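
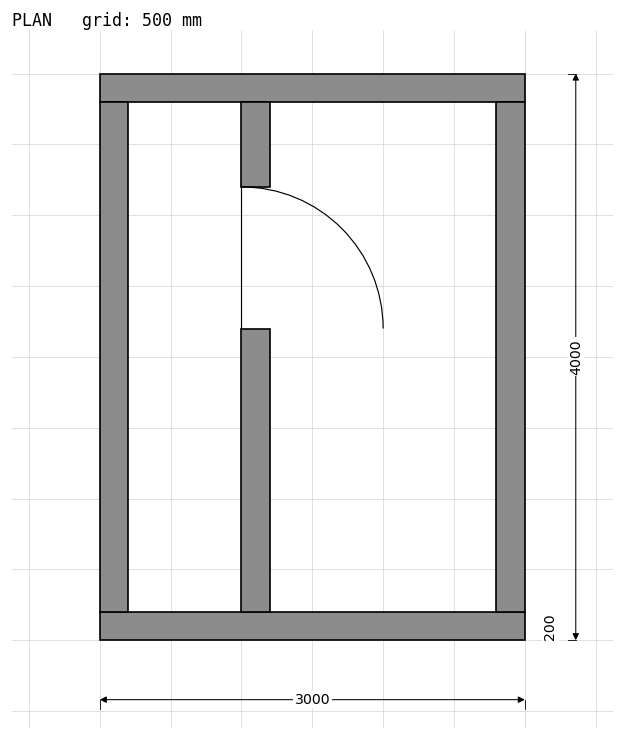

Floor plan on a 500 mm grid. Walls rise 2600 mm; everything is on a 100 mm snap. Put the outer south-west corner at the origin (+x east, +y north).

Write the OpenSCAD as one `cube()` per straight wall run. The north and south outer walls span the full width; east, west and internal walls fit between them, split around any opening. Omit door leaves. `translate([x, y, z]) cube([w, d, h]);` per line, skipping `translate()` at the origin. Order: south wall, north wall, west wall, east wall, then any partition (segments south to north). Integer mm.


cube([3000, 200, 2600]);
translate([0, 3800, 0]) cube([3000, 200, 2600]);
translate([0, 200, 0]) cube([200, 3600, 2600]);
translate([2800, 200, 0]) cube([200, 3600, 2600]);
translate([1000, 200, 0]) cube([200, 2000, 2600]);
translate([1000, 3200, 0]) cube([200, 600, 2600]);


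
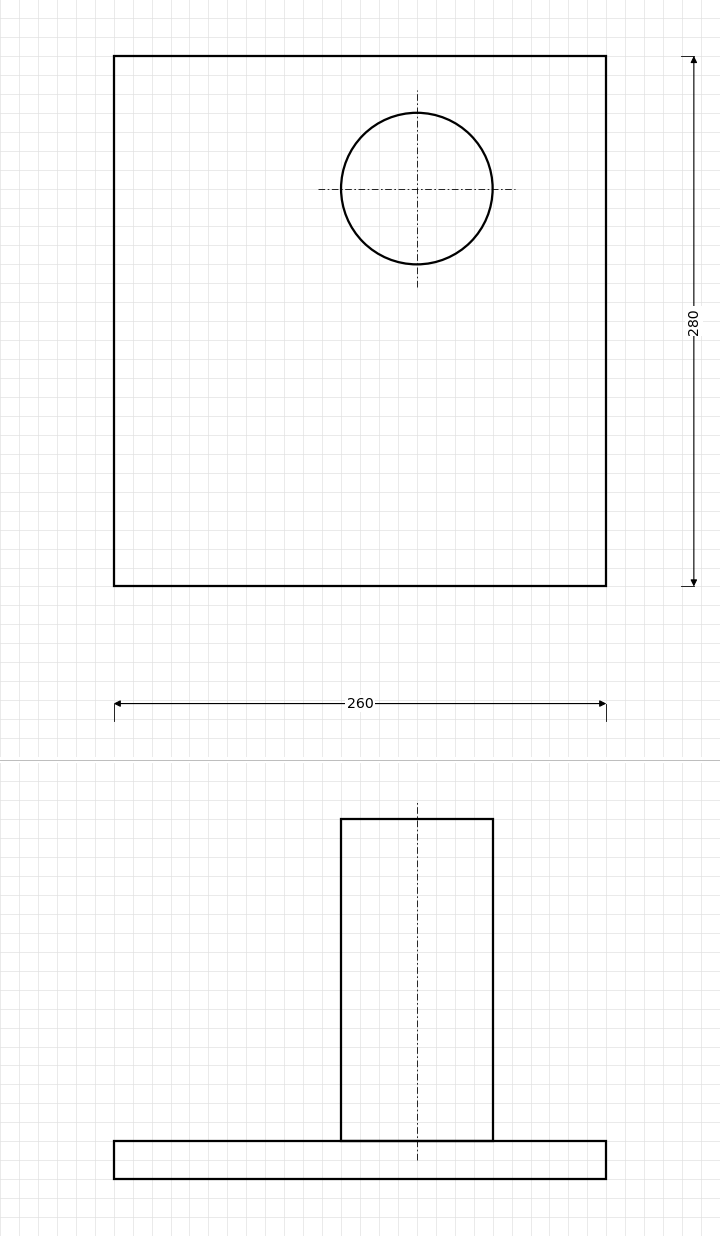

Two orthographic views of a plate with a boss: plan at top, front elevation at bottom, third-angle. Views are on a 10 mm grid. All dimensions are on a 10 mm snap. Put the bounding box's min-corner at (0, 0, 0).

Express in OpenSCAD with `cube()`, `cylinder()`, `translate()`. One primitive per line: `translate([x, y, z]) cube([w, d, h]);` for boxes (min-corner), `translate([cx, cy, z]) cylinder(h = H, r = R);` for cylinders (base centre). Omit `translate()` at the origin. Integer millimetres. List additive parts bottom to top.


cube([260, 280, 20]);
translate([160, 210, 20]) cylinder(h = 170, r = 40);


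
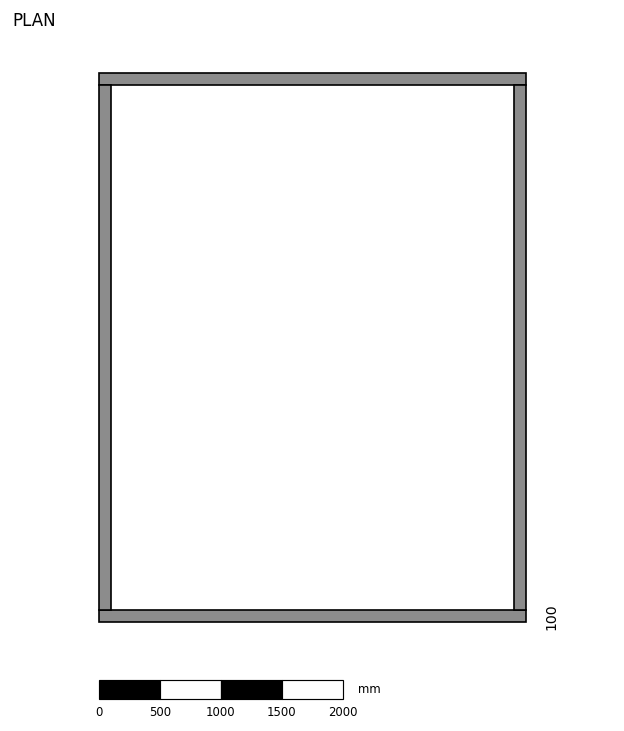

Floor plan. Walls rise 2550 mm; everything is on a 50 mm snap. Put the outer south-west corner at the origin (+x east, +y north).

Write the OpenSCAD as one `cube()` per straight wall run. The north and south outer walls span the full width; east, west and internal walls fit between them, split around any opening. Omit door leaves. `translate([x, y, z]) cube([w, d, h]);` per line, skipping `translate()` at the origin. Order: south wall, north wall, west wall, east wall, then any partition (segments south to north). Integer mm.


cube([3500, 100, 2550]);
translate([0, 4400, 0]) cube([3500, 100, 2550]);
translate([0, 100, 0]) cube([100, 4300, 2550]);
translate([3400, 100, 0]) cube([100, 4300, 2550]);


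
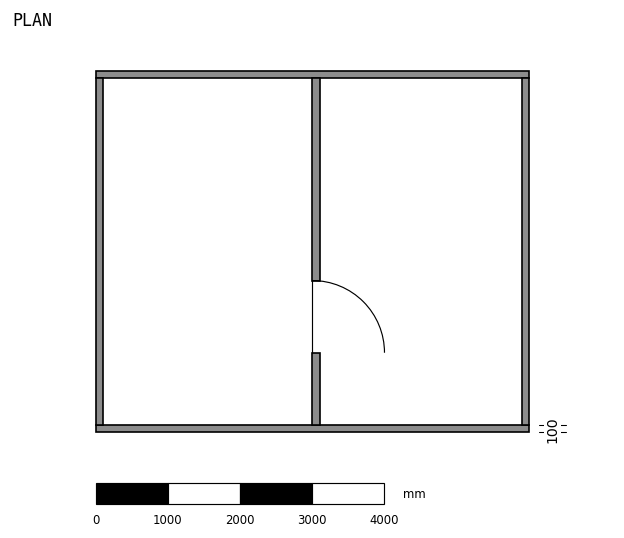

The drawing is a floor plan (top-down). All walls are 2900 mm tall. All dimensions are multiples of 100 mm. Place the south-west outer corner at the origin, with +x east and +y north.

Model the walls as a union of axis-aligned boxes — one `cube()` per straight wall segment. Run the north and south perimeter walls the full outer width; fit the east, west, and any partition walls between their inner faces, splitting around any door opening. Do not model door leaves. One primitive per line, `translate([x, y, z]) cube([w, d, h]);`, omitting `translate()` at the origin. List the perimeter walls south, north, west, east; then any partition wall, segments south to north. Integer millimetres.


cube([6000, 100, 2900]);
translate([0, 4900, 0]) cube([6000, 100, 2900]);
translate([0, 100, 0]) cube([100, 4800, 2900]);
translate([5900, 100, 0]) cube([100, 4800, 2900]);
translate([3000, 100, 0]) cube([100, 1000, 2900]);
translate([3000, 2100, 0]) cube([100, 2800, 2900]);


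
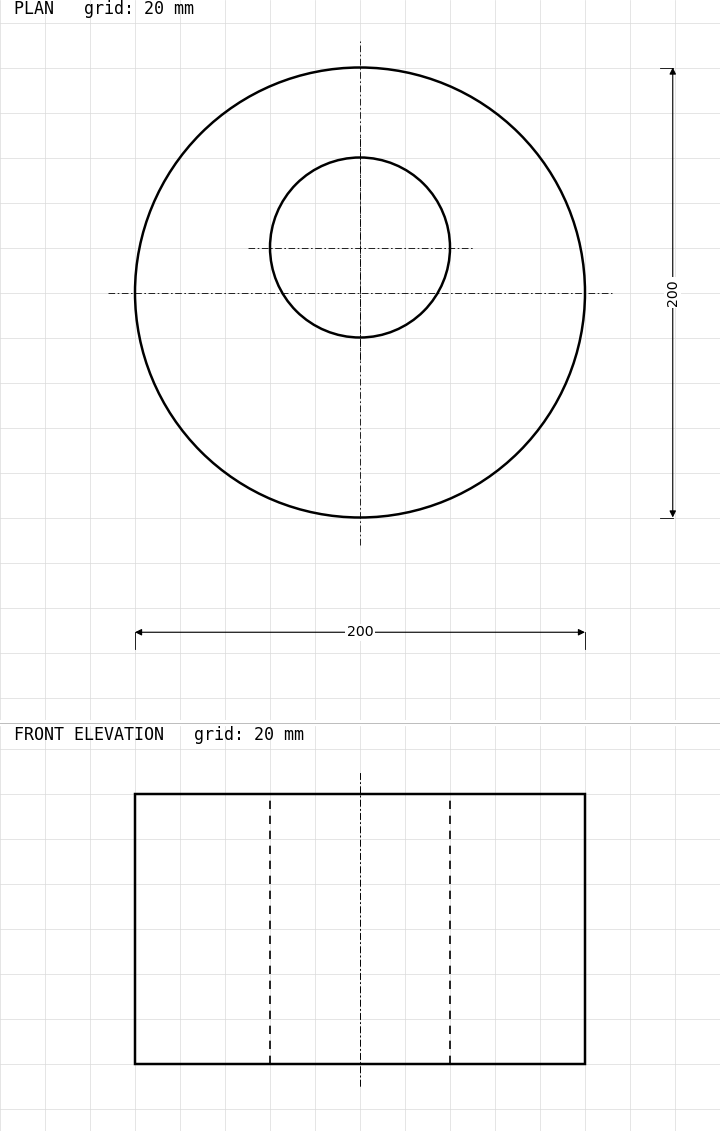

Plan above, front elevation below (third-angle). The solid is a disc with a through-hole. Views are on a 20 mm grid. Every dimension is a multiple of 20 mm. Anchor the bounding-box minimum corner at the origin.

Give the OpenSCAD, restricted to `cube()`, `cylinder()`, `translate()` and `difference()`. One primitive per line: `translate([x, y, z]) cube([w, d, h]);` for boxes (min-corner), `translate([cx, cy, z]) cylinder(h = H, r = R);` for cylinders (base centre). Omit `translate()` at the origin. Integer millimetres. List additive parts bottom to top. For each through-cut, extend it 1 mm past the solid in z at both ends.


difference() {
  translate([100, 100, 0]) cylinder(h = 120, r = 100);
  translate([100, 120, -1]) cylinder(h = 122, r = 40);
}


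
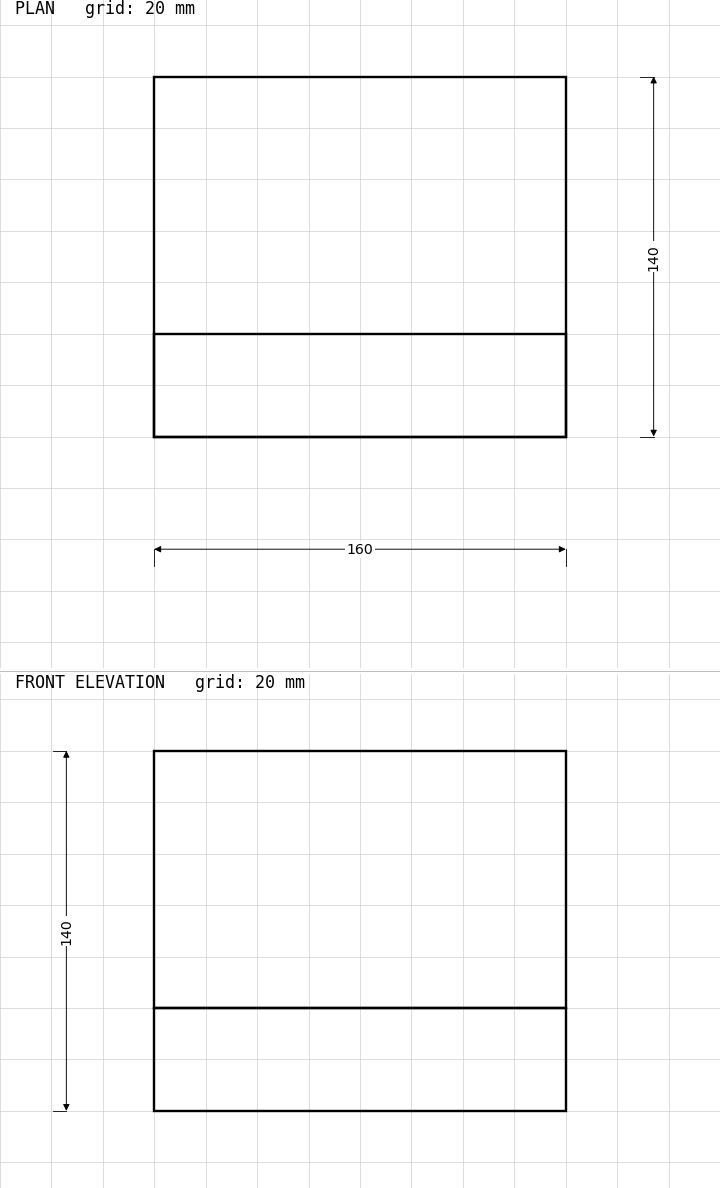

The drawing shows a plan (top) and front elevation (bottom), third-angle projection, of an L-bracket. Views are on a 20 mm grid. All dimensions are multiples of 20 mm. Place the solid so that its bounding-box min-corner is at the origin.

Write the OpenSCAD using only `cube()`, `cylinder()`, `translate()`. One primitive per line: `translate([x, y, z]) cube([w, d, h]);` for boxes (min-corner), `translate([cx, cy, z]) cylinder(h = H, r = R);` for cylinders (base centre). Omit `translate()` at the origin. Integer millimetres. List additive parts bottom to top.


cube([160, 140, 40]);
translate([0, 0, 40]) cube([160, 40, 100]);


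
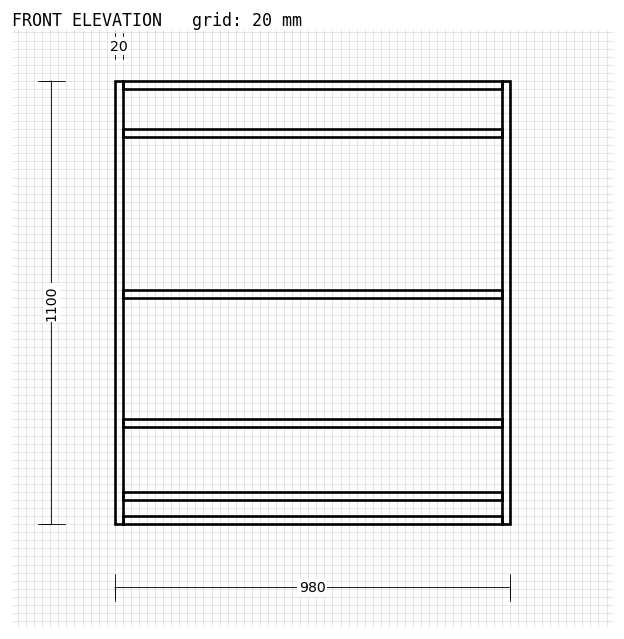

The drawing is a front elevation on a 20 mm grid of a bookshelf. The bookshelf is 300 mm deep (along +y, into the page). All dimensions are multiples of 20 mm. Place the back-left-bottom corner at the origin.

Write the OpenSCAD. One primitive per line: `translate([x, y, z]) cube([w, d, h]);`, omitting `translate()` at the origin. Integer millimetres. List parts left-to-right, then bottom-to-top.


cube([20, 300, 1100]);
translate([20, 0, 0]) cube([940, 300, 20]);
translate([20, 0, 60]) cube([940, 300, 20]);
translate([20, 0, 240]) cube([940, 300, 20]);
translate([20, 0, 560]) cube([940, 300, 20]);
translate([20, 0, 960]) cube([940, 300, 20]);
translate([20, 0, 1080]) cube([940, 300, 20]);
translate([960, 0, 0]) cube([20, 300, 1100]);


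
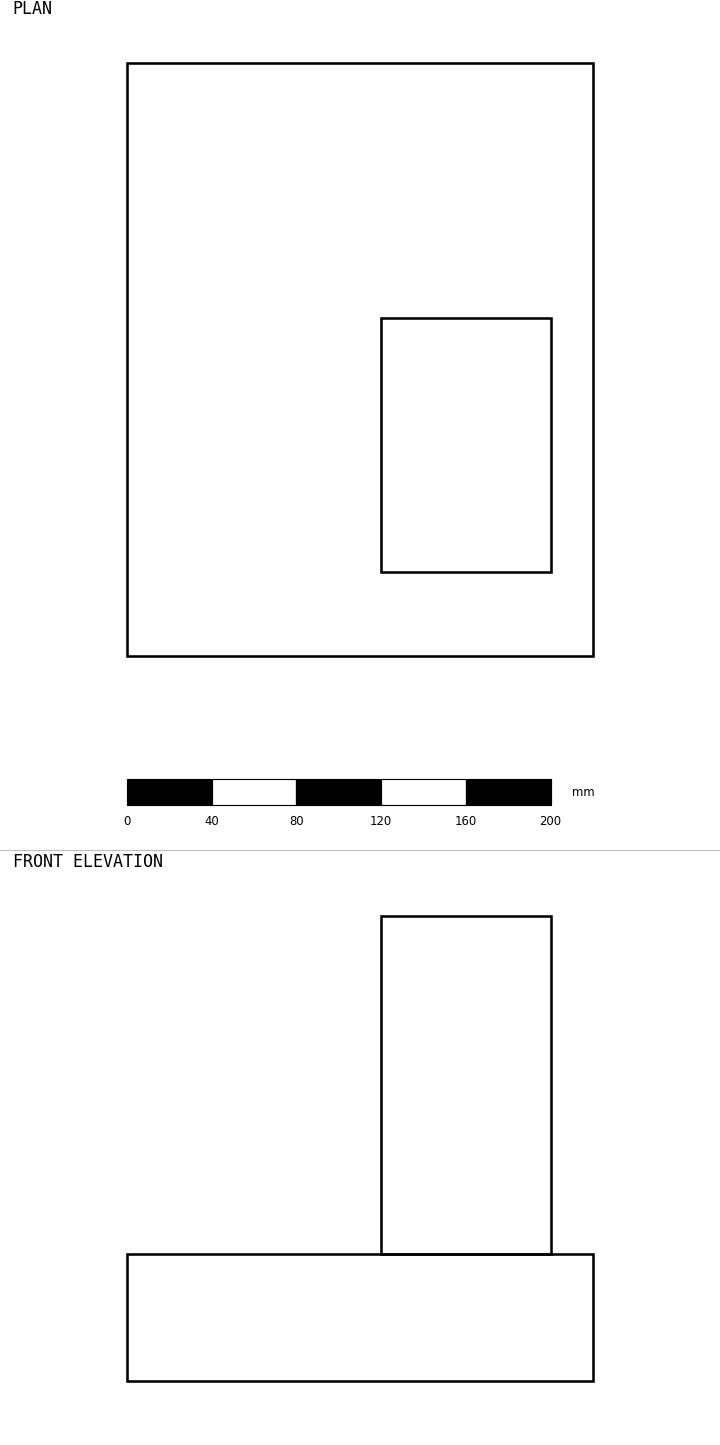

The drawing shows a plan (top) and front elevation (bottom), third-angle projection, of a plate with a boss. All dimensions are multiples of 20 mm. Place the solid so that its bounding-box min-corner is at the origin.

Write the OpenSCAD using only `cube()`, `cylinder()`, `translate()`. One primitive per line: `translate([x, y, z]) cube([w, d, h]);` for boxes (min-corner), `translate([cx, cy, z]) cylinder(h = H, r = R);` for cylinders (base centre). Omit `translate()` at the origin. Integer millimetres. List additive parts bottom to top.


cube([220, 280, 60]);
translate([120, 40, 60]) cube([80, 120, 160]);


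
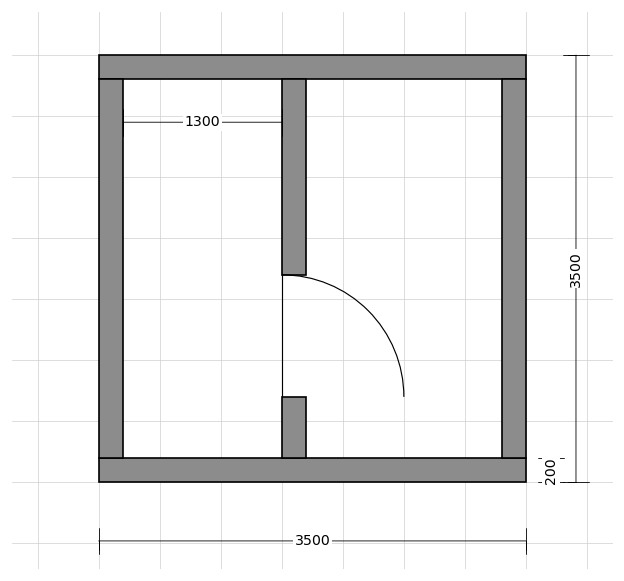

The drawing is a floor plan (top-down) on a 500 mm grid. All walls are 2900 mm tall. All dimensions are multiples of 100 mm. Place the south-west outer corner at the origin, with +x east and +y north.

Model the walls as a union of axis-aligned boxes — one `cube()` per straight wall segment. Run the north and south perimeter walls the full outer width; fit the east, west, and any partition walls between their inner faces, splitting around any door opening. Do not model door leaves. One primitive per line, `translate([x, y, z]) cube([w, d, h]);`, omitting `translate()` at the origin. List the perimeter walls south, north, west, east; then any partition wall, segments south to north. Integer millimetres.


cube([3500, 200, 2900]);
translate([0, 3300, 0]) cube([3500, 200, 2900]);
translate([0, 200, 0]) cube([200, 3100, 2900]);
translate([3300, 200, 0]) cube([200, 3100, 2900]);
translate([1500, 200, 0]) cube([200, 500, 2900]);
translate([1500, 1700, 0]) cube([200, 1600, 2900]);


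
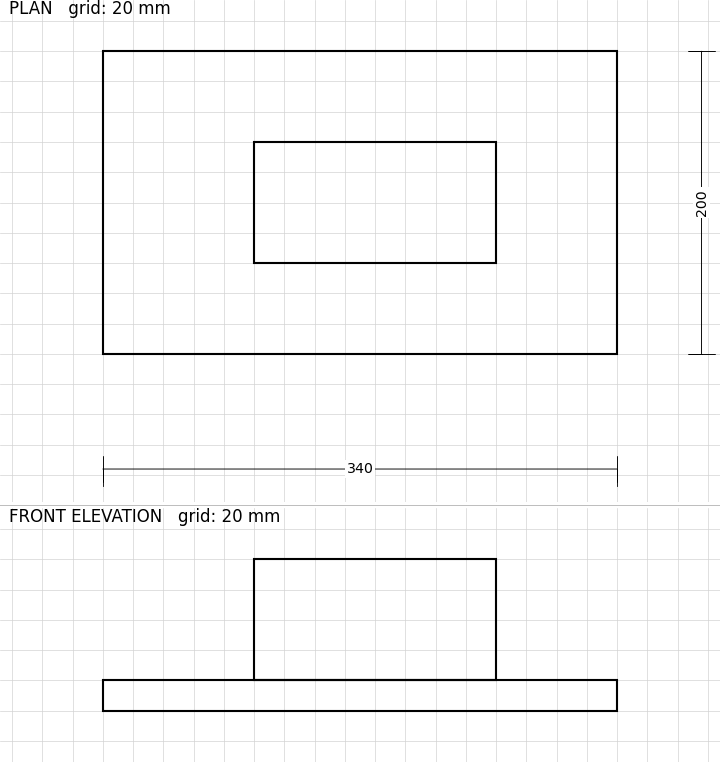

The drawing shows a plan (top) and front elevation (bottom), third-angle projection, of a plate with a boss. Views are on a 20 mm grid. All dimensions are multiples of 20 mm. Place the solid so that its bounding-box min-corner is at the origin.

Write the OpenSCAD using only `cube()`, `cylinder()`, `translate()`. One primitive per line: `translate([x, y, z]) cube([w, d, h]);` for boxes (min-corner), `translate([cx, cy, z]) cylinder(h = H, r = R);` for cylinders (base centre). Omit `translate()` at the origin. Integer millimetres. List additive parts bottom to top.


cube([340, 200, 20]);
translate([100, 60, 20]) cube([160, 80, 80]);


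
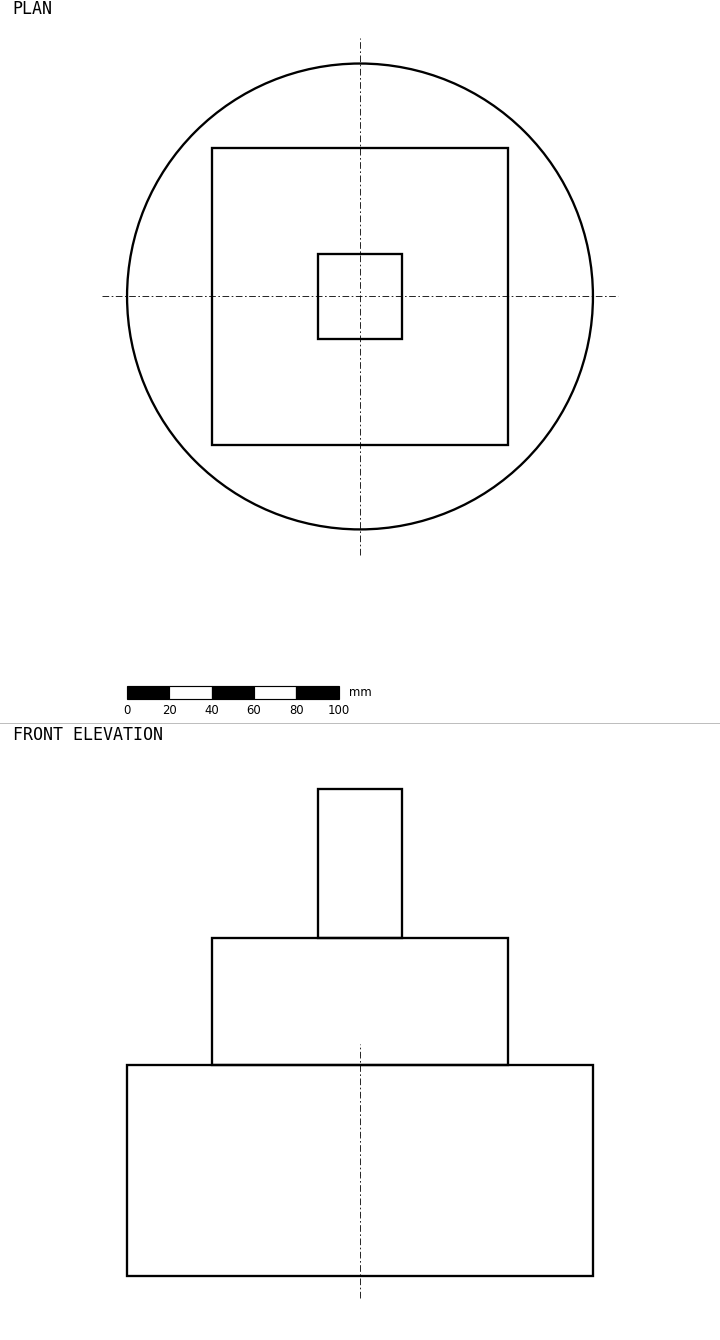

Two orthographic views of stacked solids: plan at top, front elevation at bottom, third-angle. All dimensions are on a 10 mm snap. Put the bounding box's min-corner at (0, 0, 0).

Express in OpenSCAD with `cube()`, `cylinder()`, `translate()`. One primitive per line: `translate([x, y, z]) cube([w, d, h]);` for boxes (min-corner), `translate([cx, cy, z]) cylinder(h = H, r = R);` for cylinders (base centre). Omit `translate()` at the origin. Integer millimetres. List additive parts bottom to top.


translate([110, 110, 0]) cylinder(h = 100, r = 110);
translate([40, 40, 100]) cube([140, 140, 60]);
translate([90, 90, 160]) cube([40, 40, 70]);


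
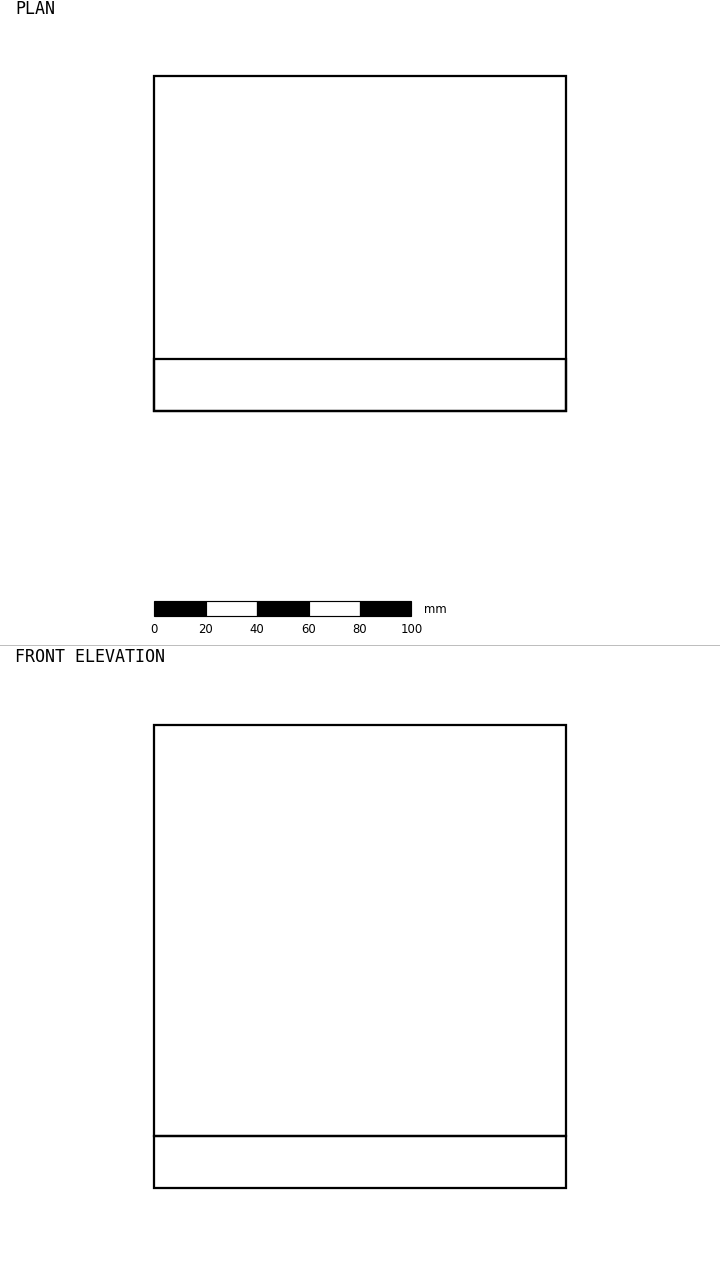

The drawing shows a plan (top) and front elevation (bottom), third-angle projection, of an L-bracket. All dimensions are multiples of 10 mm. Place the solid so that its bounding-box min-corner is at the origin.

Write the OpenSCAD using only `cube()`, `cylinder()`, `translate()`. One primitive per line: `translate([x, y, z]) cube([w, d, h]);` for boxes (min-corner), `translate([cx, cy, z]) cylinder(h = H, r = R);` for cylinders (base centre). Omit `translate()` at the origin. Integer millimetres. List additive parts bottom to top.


cube([160, 130, 20]);
translate([0, 0, 20]) cube([160, 20, 160]);


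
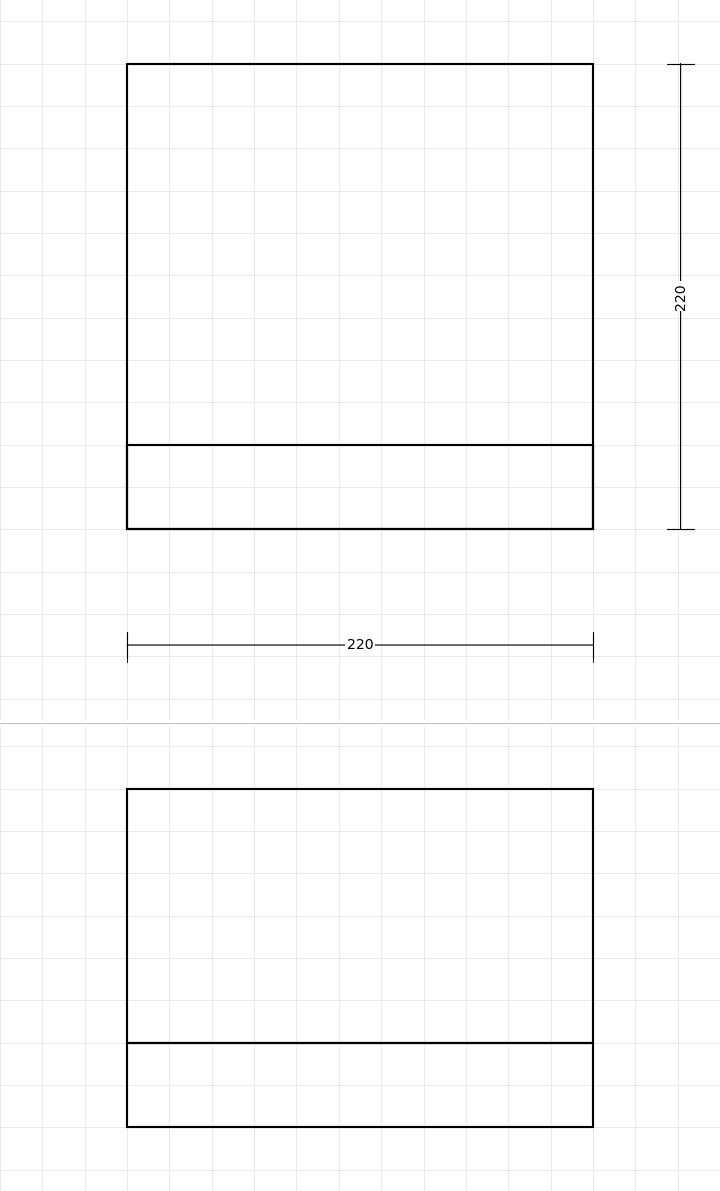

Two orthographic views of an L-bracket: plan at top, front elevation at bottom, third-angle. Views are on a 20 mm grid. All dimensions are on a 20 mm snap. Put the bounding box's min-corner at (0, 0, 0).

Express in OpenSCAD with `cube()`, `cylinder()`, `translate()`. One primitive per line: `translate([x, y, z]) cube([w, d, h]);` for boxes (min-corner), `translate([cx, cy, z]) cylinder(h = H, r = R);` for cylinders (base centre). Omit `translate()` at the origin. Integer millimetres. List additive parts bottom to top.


cube([220, 220, 40]);
translate([0, 0, 40]) cube([220, 40, 120]);


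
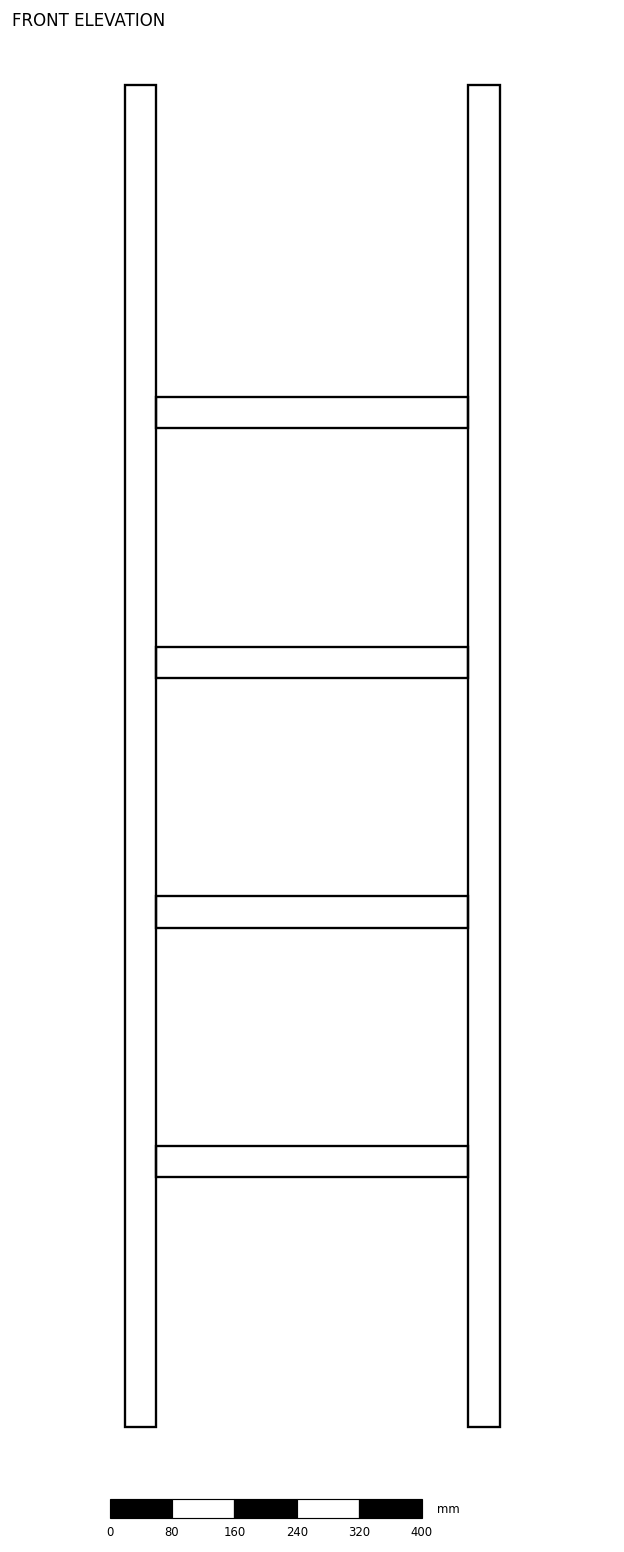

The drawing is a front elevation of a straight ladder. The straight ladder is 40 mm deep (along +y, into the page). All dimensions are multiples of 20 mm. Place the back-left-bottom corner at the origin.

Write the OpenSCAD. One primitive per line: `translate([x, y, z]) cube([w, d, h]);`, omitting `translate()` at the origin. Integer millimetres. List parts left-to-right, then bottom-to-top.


cube([40, 40, 1720]);
translate([40, 0, 320]) cube([400, 40, 40]);
translate([40, 0, 640]) cube([400, 40, 40]);
translate([40, 0, 960]) cube([400, 40, 40]);
translate([40, 0, 1280]) cube([400, 40, 40]);
translate([440, 0, 0]) cube([40, 40, 1720]);


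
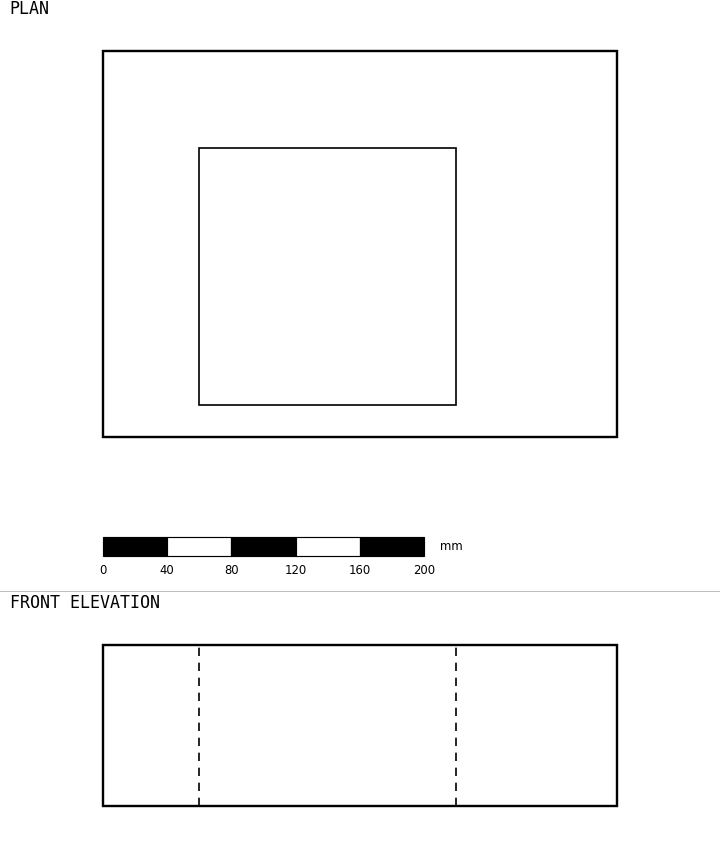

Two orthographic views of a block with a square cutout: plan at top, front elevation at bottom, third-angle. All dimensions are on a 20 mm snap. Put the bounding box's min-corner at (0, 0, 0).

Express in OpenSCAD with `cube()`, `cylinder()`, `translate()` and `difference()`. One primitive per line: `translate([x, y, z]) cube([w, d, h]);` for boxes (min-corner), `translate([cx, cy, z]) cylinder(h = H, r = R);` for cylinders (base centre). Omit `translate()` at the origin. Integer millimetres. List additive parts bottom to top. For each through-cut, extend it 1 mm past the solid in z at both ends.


difference() {
  cube([320, 240, 100]);
  translate([60, 20, -1]) cube([160, 160, 102]);
}


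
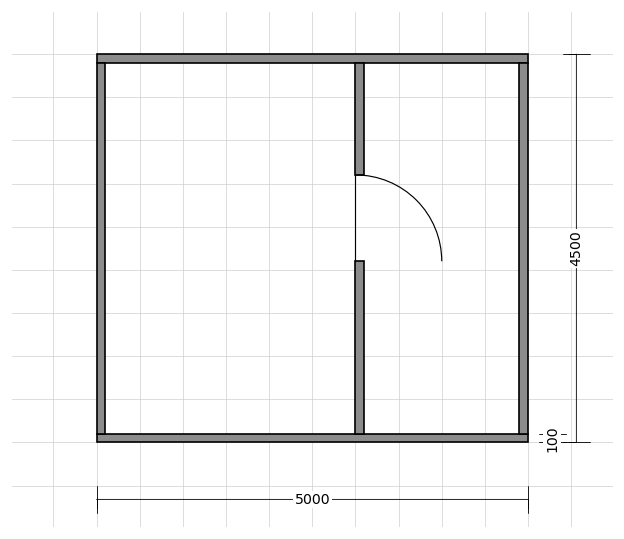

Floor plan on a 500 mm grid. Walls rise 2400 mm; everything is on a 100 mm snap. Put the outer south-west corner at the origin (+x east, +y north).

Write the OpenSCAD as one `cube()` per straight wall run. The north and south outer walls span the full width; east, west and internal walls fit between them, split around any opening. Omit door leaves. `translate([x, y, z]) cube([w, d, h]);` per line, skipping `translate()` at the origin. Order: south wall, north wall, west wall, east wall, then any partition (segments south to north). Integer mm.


cube([5000, 100, 2400]);
translate([0, 4400, 0]) cube([5000, 100, 2400]);
translate([0, 100, 0]) cube([100, 4300, 2400]);
translate([4900, 100, 0]) cube([100, 4300, 2400]);
translate([3000, 100, 0]) cube([100, 2000, 2400]);
translate([3000, 3100, 0]) cube([100, 1300, 2400]);


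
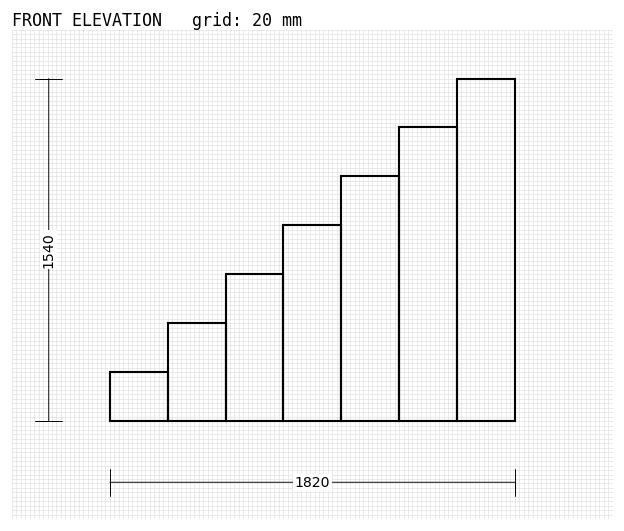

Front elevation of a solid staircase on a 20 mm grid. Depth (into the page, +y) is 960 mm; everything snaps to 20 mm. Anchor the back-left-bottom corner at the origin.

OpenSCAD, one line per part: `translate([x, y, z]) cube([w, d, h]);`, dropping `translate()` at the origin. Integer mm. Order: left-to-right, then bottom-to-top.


cube([260, 960, 220]);
translate([260, 0, 0]) cube([260, 960, 440]);
translate([520, 0, 0]) cube([260, 960, 660]);
translate([780, 0, 0]) cube([260, 960, 880]);
translate([1040, 0, 0]) cube([260, 960, 1100]);
translate([1300, 0, 0]) cube([260, 960, 1320]);
translate([1560, 0, 0]) cube([260, 960, 1540]);


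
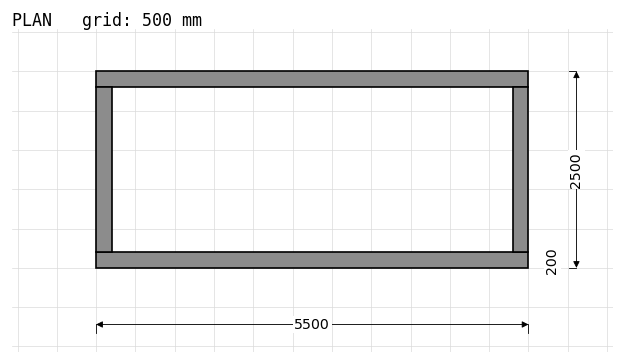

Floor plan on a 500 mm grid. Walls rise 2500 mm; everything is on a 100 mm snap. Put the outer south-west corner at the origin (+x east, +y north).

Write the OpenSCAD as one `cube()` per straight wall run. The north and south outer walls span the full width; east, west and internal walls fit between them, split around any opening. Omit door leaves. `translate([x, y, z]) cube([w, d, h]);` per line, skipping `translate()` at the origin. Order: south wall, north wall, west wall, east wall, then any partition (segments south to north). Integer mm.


cube([5500, 200, 2500]);
translate([0, 2300, 0]) cube([5500, 200, 2500]);
translate([0, 200, 0]) cube([200, 2100, 2500]);
translate([5300, 200, 0]) cube([200, 2100, 2500]);


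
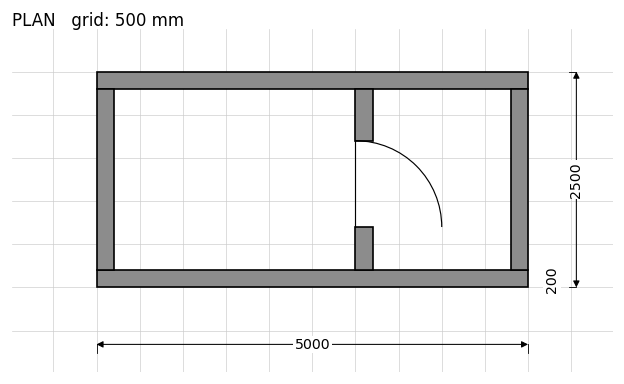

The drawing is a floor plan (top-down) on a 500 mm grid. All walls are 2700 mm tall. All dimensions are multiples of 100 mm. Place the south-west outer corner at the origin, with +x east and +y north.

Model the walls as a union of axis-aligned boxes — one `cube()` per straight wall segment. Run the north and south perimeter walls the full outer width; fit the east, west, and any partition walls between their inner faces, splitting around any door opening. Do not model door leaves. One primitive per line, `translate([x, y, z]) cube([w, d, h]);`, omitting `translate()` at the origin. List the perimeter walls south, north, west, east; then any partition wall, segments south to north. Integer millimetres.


cube([5000, 200, 2700]);
translate([0, 2300, 0]) cube([5000, 200, 2700]);
translate([0, 200, 0]) cube([200, 2100, 2700]);
translate([4800, 200, 0]) cube([200, 2100, 2700]);
translate([3000, 200, 0]) cube([200, 500, 2700]);
translate([3000, 1700, 0]) cube([200, 600, 2700]);


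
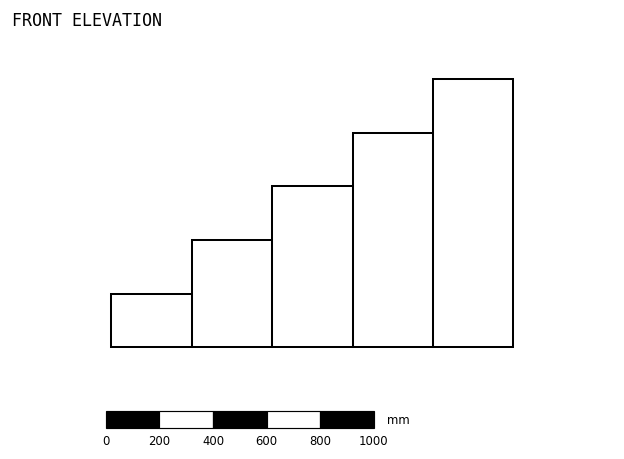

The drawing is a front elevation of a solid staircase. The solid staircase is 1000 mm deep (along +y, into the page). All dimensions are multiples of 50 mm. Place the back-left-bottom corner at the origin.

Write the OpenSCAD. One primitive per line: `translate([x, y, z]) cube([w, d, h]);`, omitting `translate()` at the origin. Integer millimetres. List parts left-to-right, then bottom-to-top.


cube([300, 1000, 200]);
translate([300, 0, 0]) cube([300, 1000, 400]);
translate([600, 0, 0]) cube([300, 1000, 600]);
translate([900, 0, 0]) cube([300, 1000, 800]);
translate([1200, 0, 0]) cube([300, 1000, 1000]);


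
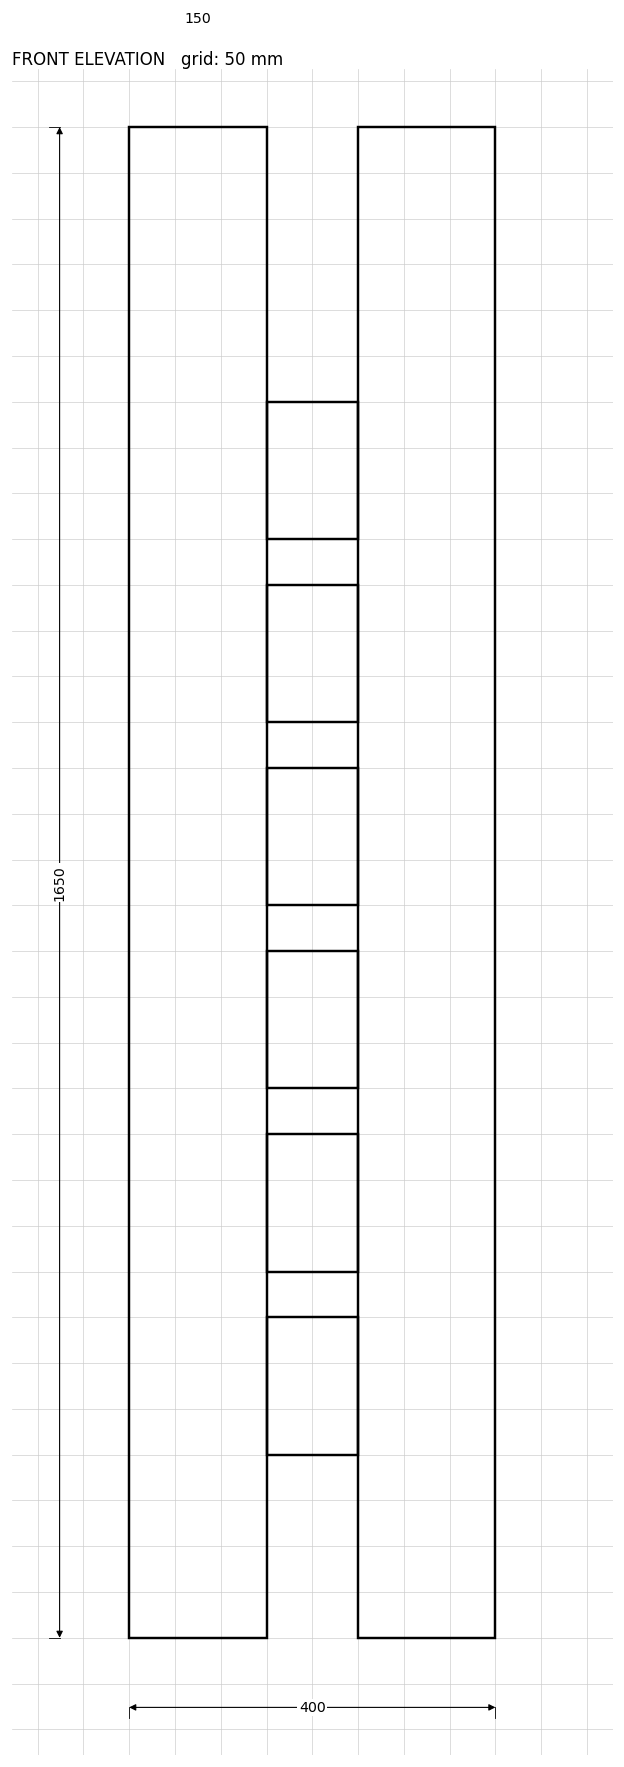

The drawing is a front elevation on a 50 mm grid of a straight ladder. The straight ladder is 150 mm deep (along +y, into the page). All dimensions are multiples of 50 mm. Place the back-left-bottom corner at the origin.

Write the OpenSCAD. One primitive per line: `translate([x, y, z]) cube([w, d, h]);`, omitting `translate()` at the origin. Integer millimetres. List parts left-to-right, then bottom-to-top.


cube([150, 150, 1650]);
translate([150, 0, 200]) cube([100, 150, 150]);
translate([150, 0, 400]) cube([100, 150, 150]);
translate([150, 0, 600]) cube([100, 150, 150]);
translate([150, 0, 800]) cube([100, 150, 150]);
translate([150, 0, 1000]) cube([100, 150, 150]);
translate([150, 0, 1200]) cube([100, 150, 150]);
translate([250, 0, 0]) cube([150, 150, 1650]);


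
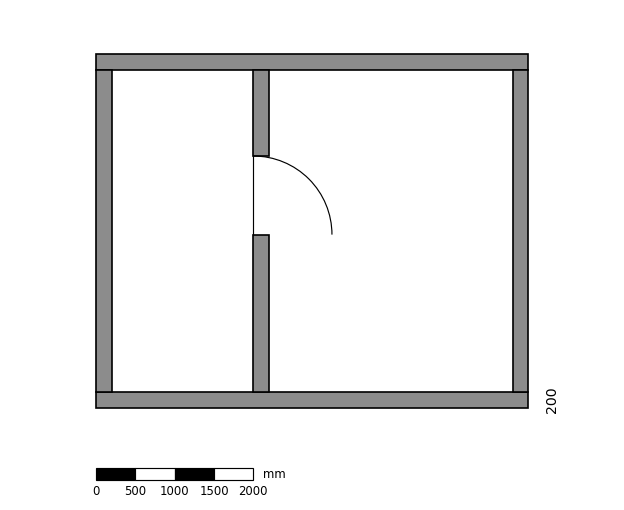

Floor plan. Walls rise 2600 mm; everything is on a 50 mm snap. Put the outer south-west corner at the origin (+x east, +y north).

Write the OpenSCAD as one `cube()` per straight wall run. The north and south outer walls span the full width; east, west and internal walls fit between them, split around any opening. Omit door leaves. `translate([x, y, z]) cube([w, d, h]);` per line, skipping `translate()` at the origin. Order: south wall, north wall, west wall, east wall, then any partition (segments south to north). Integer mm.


cube([5500, 200, 2600]);
translate([0, 4300, 0]) cube([5500, 200, 2600]);
translate([0, 200, 0]) cube([200, 4100, 2600]);
translate([5300, 200, 0]) cube([200, 4100, 2600]);
translate([2000, 200, 0]) cube([200, 2000, 2600]);
translate([2000, 3200, 0]) cube([200, 1100, 2600]);


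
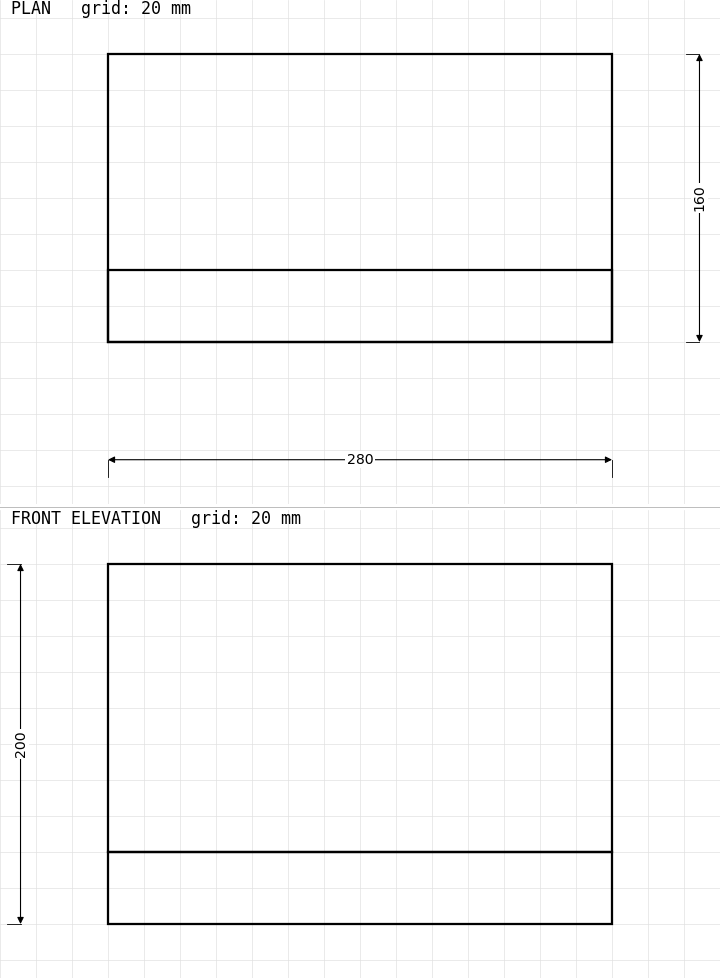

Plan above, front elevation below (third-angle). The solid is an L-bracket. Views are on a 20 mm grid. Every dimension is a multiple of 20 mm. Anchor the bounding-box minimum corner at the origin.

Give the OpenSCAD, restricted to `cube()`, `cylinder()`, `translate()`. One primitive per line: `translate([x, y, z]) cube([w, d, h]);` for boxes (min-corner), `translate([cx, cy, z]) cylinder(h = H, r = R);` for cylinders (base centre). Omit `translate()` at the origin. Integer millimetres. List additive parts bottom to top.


cube([280, 160, 40]);
translate([0, 0, 40]) cube([280, 40, 160]);


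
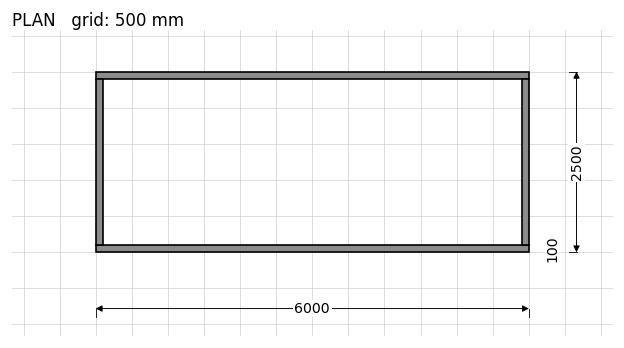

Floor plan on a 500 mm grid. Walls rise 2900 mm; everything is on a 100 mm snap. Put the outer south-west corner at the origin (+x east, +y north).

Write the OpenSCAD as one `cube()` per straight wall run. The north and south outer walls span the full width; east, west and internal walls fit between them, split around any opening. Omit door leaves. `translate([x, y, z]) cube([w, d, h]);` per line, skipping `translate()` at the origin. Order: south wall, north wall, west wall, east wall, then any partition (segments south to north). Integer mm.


cube([6000, 100, 2900]);
translate([0, 2400, 0]) cube([6000, 100, 2900]);
translate([0, 100, 0]) cube([100, 2300, 2900]);
translate([5900, 100, 0]) cube([100, 2300, 2900]);


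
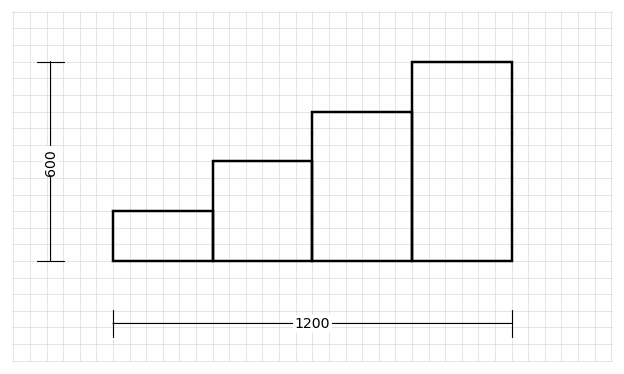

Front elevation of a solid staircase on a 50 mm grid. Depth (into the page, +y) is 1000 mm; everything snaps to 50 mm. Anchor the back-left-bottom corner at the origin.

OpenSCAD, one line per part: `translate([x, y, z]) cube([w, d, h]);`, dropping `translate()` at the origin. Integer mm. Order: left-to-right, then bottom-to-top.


cube([300, 1000, 150]);
translate([300, 0, 0]) cube([300, 1000, 300]);
translate([600, 0, 0]) cube([300, 1000, 450]);
translate([900, 0, 0]) cube([300, 1000, 600]);


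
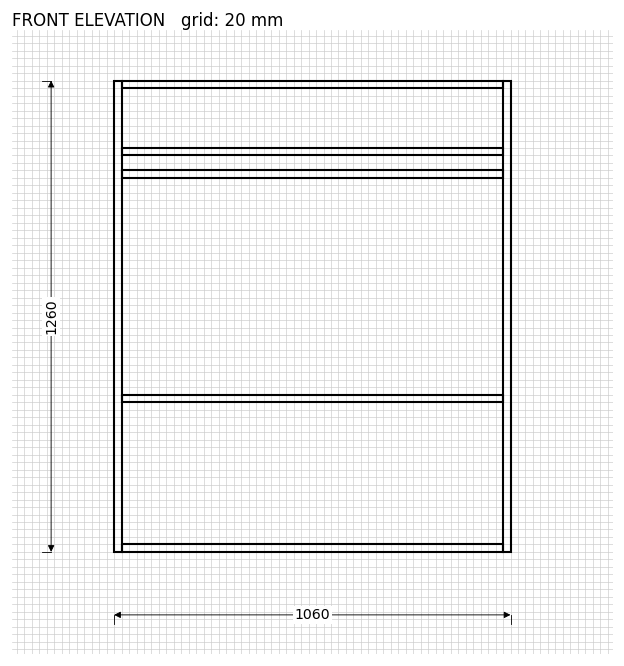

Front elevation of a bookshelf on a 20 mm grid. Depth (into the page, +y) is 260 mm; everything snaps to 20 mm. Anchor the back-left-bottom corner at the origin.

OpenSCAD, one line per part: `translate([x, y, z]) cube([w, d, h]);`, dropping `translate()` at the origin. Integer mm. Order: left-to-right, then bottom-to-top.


cube([20, 260, 1260]);
translate([20, 0, 0]) cube([1020, 260, 20]);
translate([20, 0, 400]) cube([1020, 260, 20]);
translate([20, 0, 1000]) cube([1020, 260, 20]);
translate([20, 0, 1060]) cube([1020, 260, 20]);
translate([20, 0, 1240]) cube([1020, 260, 20]);
translate([1040, 0, 0]) cube([20, 260, 1260]);


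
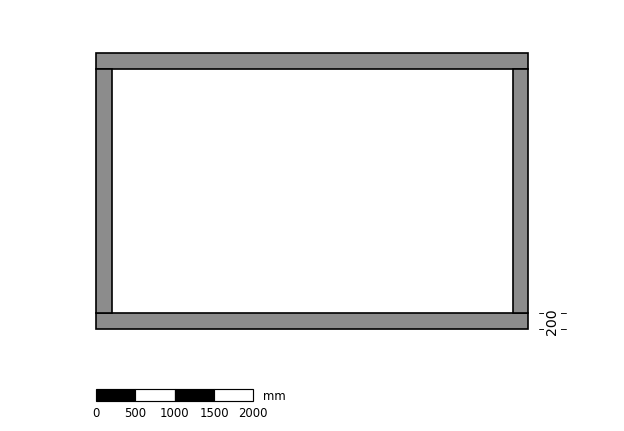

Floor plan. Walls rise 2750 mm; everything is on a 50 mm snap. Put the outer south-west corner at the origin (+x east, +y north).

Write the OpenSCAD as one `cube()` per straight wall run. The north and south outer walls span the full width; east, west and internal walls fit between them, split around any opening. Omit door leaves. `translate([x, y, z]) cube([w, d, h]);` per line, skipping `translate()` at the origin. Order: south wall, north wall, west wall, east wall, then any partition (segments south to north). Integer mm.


cube([5500, 200, 2750]);
translate([0, 3300, 0]) cube([5500, 200, 2750]);
translate([0, 200, 0]) cube([200, 3100, 2750]);
translate([5300, 200, 0]) cube([200, 3100, 2750]);


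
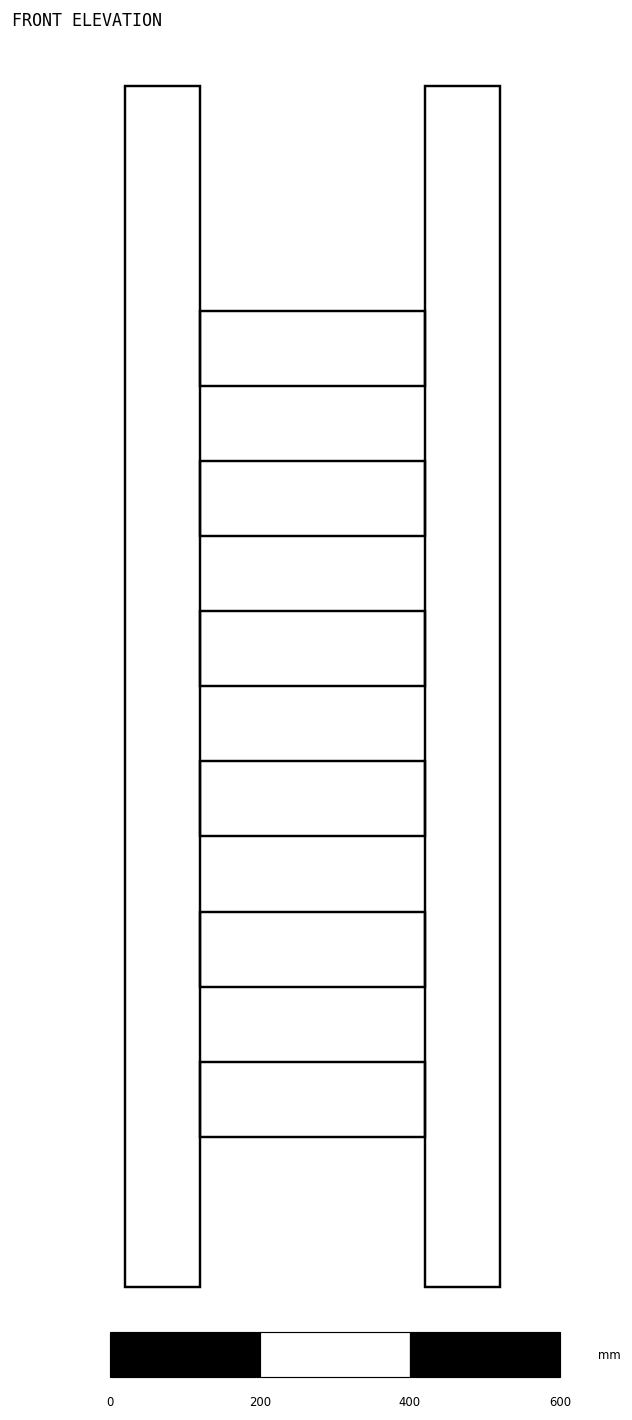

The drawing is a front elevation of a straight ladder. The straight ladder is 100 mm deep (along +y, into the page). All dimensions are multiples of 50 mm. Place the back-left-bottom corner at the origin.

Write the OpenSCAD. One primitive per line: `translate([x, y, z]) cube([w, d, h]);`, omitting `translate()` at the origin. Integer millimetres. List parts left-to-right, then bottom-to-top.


cube([100, 100, 1600]);
translate([100, 0, 200]) cube([300, 100, 100]);
translate([100, 0, 400]) cube([300, 100, 100]);
translate([100, 0, 600]) cube([300, 100, 100]);
translate([100, 0, 800]) cube([300, 100, 100]);
translate([100, 0, 1000]) cube([300, 100, 100]);
translate([100, 0, 1200]) cube([300, 100, 100]);
translate([400, 0, 0]) cube([100, 100, 1600]);


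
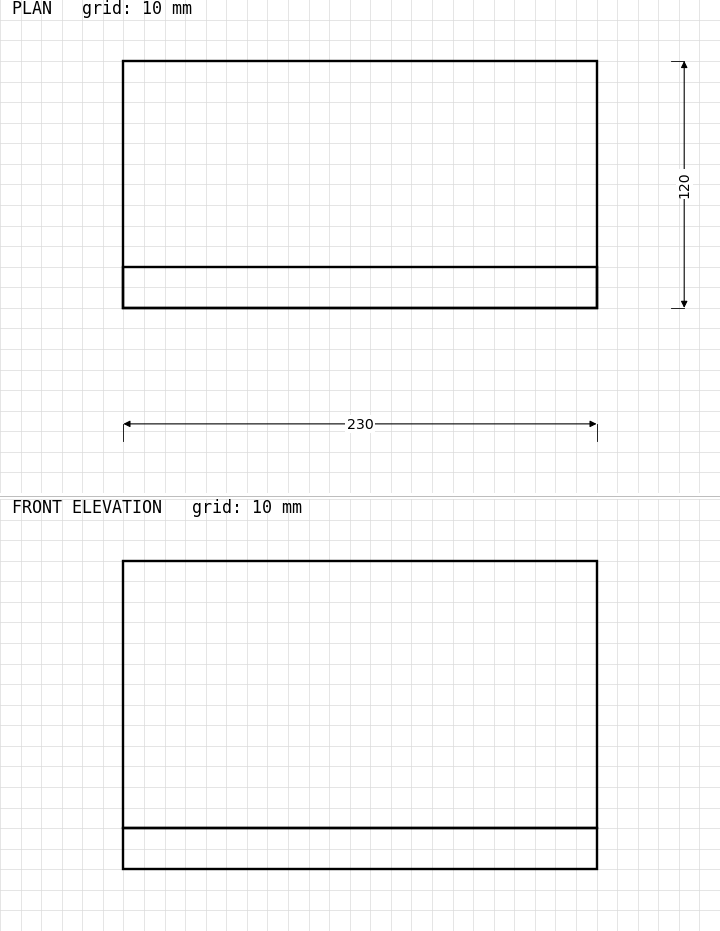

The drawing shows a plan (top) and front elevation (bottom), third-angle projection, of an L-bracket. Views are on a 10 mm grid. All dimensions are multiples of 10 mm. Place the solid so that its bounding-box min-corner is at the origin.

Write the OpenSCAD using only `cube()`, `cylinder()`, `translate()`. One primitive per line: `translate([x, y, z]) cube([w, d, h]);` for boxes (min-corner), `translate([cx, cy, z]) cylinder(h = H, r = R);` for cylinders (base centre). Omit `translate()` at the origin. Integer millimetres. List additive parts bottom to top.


cube([230, 120, 20]);
translate([0, 0, 20]) cube([230, 20, 130]);


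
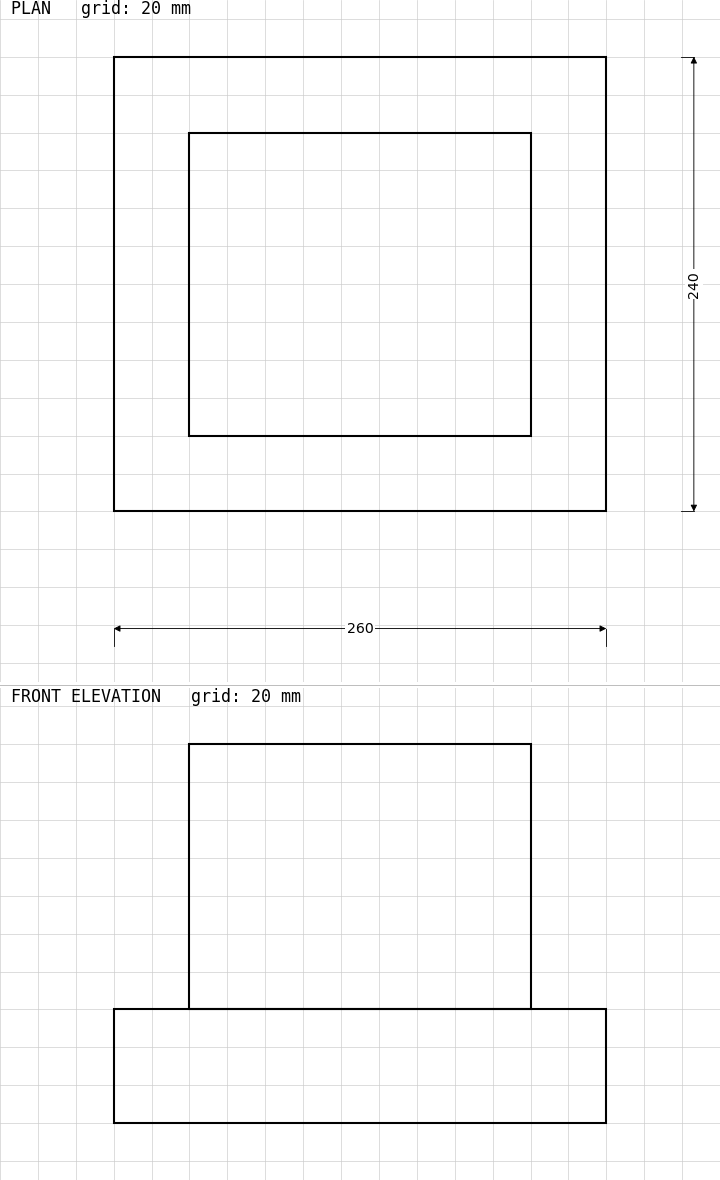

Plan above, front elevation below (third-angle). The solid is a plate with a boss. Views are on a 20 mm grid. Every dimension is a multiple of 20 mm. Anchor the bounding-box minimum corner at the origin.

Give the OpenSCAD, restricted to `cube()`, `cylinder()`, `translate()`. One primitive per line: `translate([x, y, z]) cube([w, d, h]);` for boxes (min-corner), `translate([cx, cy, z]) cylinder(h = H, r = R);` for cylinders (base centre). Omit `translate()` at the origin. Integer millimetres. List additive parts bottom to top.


cube([260, 240, 60]);
translate([40, 40, 60]) cube([180, 160, 140]);


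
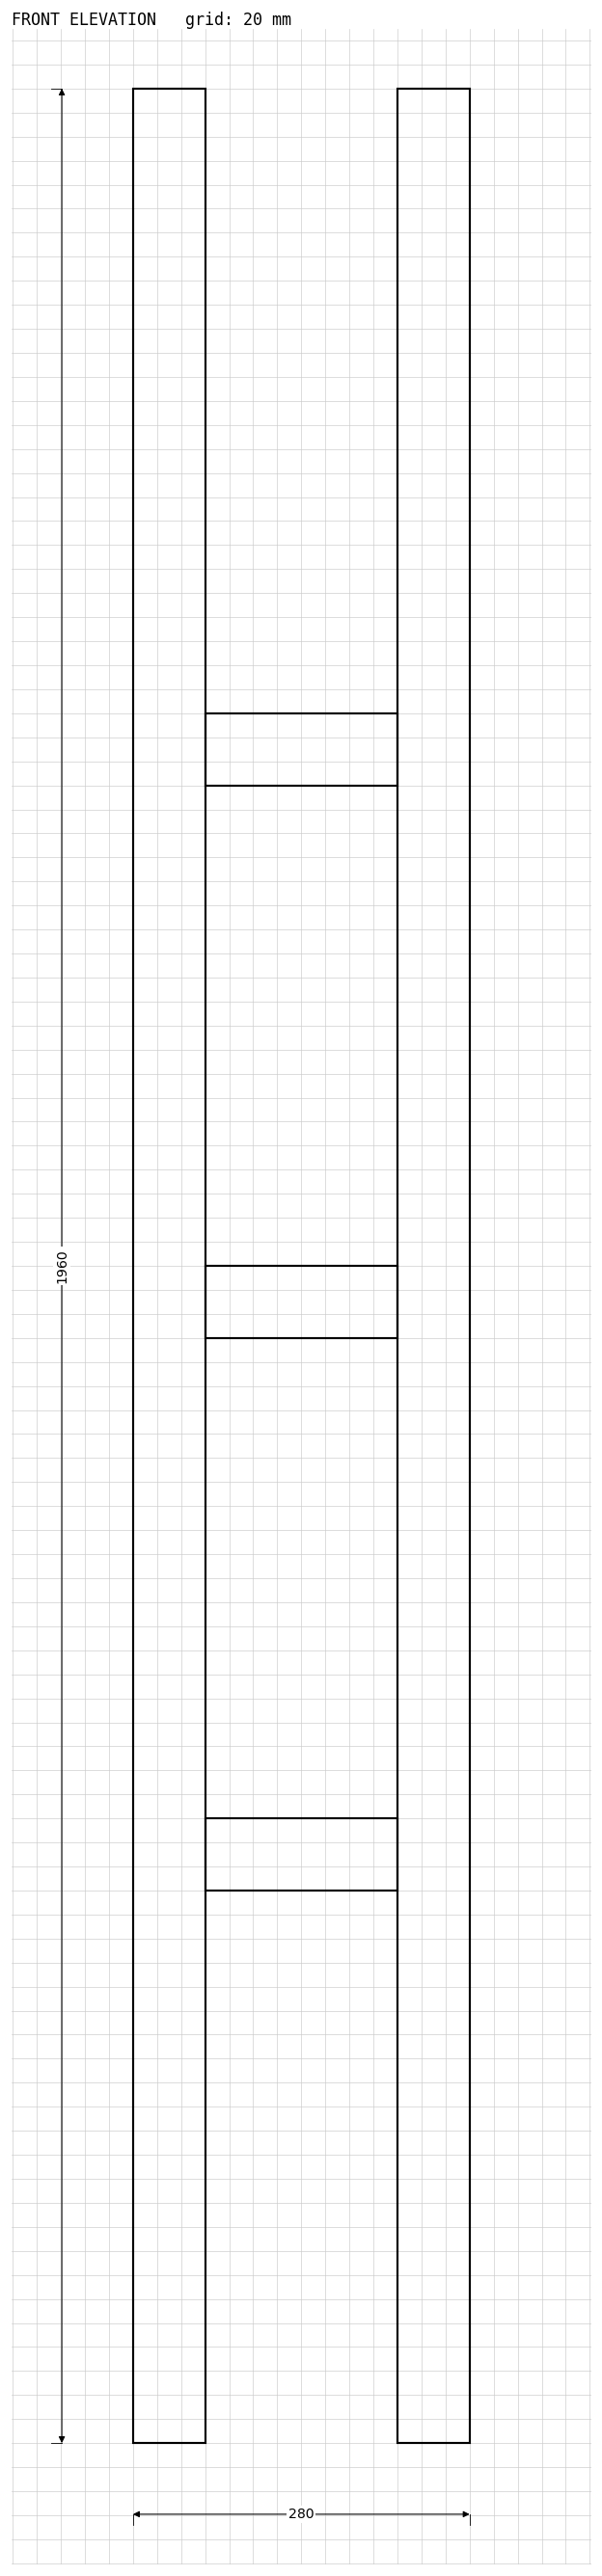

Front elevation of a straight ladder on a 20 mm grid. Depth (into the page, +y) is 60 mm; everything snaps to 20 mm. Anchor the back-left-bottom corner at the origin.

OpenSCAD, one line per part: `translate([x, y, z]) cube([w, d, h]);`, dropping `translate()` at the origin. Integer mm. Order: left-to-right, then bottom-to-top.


cube([60, 60, 1960]);
translate([60, 0, 460]) cube([160, 60, 60]);
translate([60, 0, 920]) cube([160, 60, 60]);
translate([60, 0, 1380]) cube([160, 60, 60]);
translate([220, 0, 0]) cube([60, 60, 1960]);


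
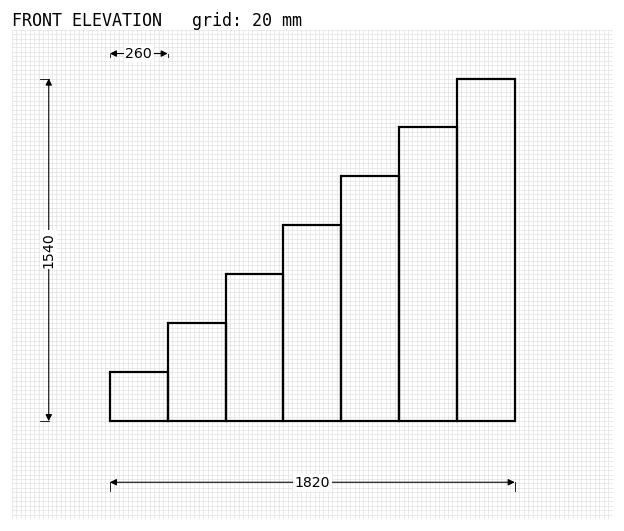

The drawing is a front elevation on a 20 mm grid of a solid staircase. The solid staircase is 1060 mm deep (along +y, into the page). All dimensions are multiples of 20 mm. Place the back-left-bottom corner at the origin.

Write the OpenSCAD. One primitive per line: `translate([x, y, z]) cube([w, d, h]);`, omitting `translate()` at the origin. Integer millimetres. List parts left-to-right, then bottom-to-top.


cube([260, 1060, 220]);
translate([260, 0, 0]) cube([260, 1060, 440]);
translate([520, 0, 0]) cube([260, 1060, 660]);
translate([780, 0, 0]) cube([260, 1060, 880]);
translate([1040, 0, 0]) cube([260, 1060, 1100]);
translate([1300, 0, 0]) cube([260, 1060, 1320]);
translate([1560, 0, 0]) cube([260, 1060, 1540]);


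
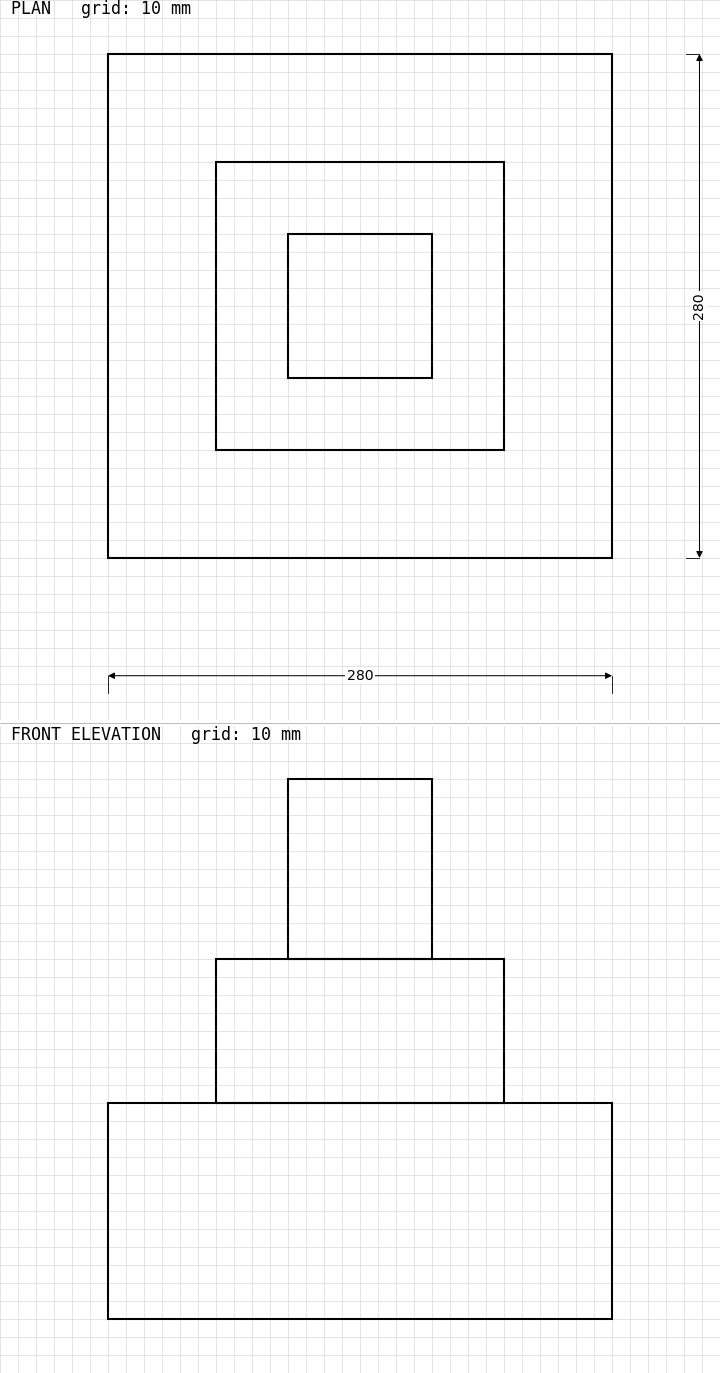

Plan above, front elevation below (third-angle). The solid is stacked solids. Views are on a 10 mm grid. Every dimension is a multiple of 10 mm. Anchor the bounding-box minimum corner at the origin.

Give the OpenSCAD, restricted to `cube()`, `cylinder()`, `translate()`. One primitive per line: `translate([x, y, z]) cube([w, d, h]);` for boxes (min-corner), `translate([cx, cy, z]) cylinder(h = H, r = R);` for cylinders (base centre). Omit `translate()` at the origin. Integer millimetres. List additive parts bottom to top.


cube([280, 280, 120]);
translate([60, 60, 120]) cube([160, 160, 80]);
translate([100, 100, 200]) cube([80, 80, 100]);


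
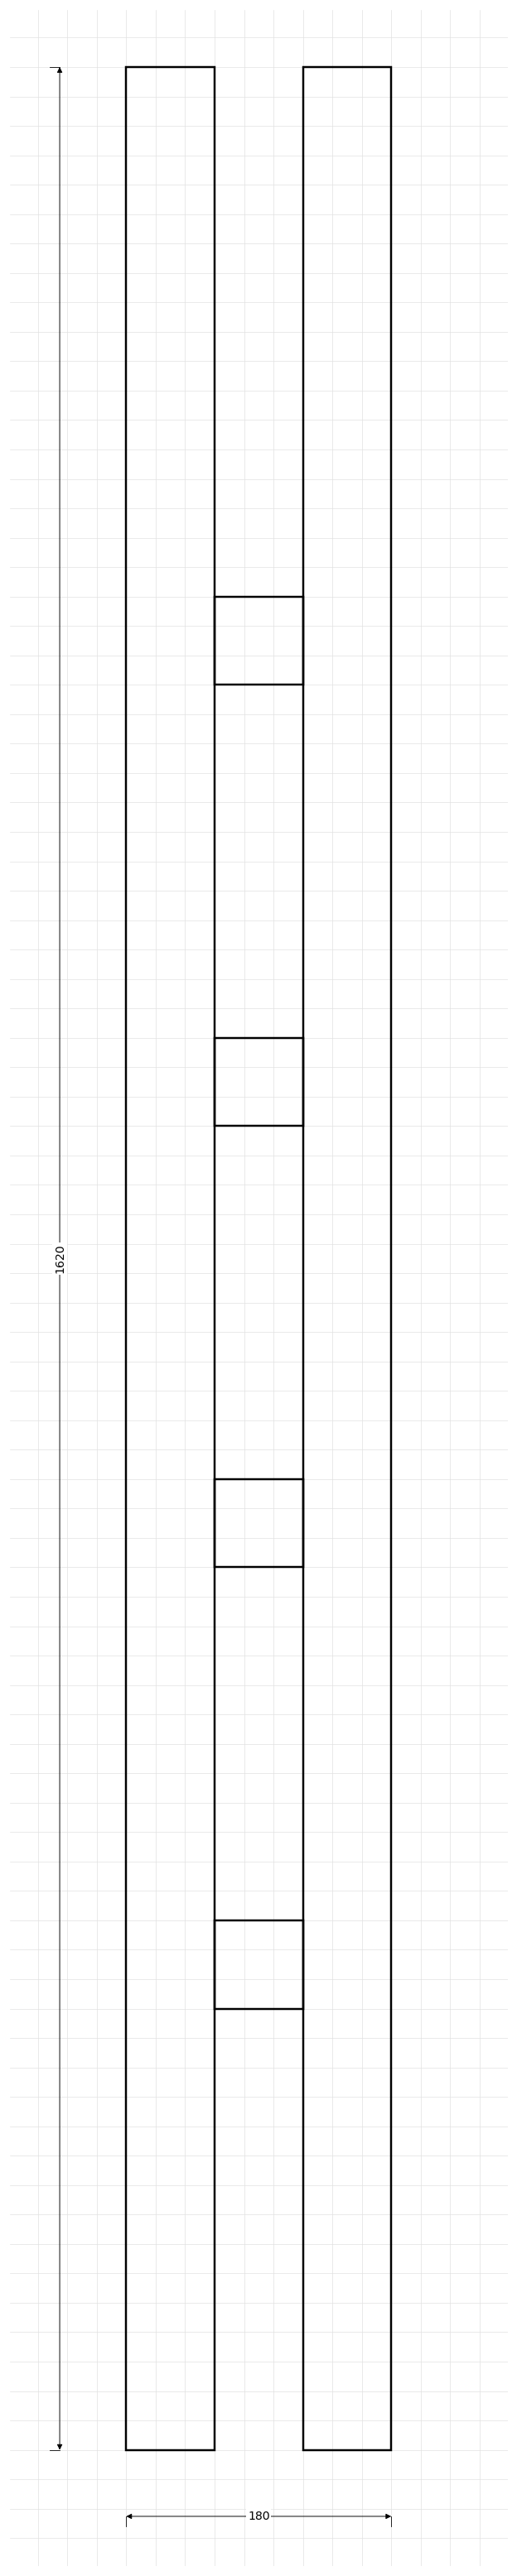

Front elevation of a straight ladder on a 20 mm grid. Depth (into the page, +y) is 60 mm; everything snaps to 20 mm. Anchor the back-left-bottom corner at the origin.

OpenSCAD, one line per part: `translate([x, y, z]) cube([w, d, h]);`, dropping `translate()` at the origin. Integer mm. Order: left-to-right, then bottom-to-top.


cube([60, 60, 1620]);
translate([60, 0, 300]) cube([60, 60, 60]);
translate([60, 0, 600]) cube([60, 60, 60]);
translate([60, 0, 900]) cube([60, 60, 60]);
translate([60, 0, 1200]) cube([60, 60, 60]);
translate([120, 0, 0]) cube([60, 60, 1620]);


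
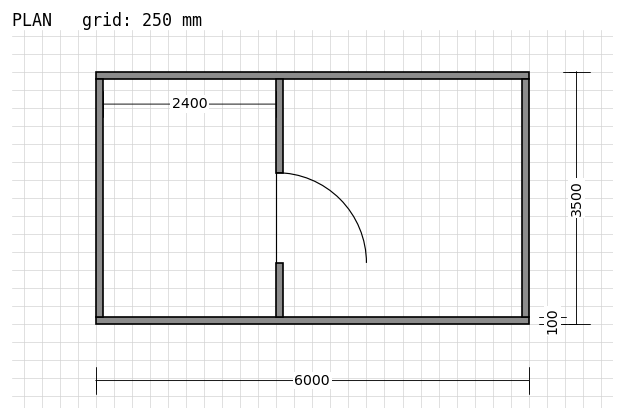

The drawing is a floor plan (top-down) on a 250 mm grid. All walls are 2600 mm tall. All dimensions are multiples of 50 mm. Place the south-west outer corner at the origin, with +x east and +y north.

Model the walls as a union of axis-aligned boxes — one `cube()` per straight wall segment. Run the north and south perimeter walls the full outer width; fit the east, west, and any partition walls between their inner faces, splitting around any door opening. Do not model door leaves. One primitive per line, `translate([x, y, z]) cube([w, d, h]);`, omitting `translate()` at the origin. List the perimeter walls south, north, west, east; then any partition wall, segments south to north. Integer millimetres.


cube([6000, 100, 2600]);
translate([0, 3400, 0]) cube([6000, 100, 2600]);
translate([0, 100, 0]) cube([100, 3300, 2600]);
translate([5900, 100, 0]) cube([100, 3300, 2600]);
translate([2500, 100, 0]) cube([100, 750, 2600]);
translate([2500, 2100, 0]) cube([100, 1300, 2600]);
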